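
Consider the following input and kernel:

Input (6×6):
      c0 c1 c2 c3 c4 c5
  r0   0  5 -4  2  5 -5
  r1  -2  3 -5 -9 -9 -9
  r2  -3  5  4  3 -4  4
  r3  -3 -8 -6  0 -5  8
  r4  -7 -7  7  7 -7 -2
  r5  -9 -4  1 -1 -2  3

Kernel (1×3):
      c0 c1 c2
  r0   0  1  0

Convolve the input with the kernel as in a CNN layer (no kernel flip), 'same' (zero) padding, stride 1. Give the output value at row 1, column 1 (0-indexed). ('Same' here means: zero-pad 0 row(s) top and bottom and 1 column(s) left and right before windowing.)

3

The receptive field on the zero-padded input at this output position is [-2 3 -5]. Elementwise product with the kernel and sum: 3·1.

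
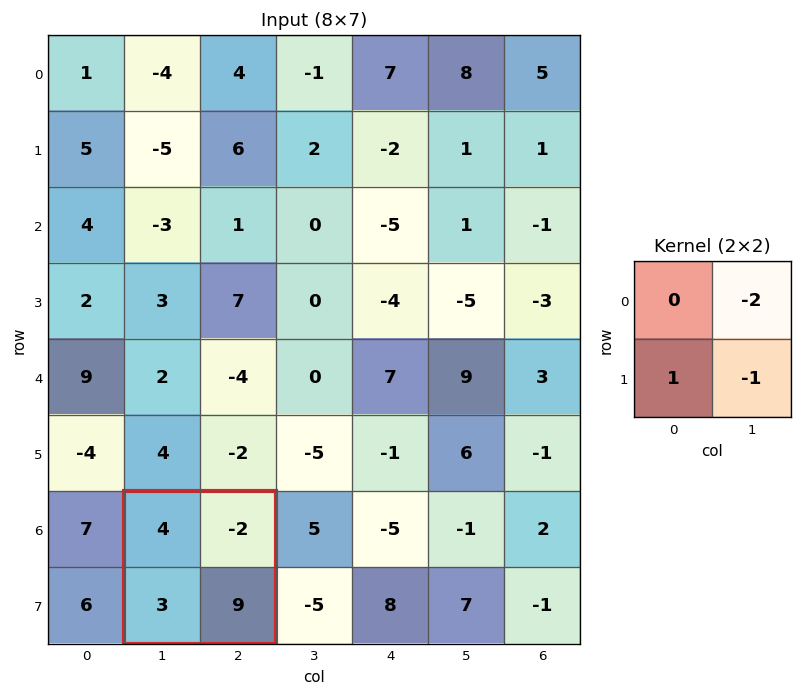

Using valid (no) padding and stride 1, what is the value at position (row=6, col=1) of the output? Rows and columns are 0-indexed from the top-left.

The receptive field on the input at this output position is [4 -2 / 3 9]. Elementwise product with the kernel and sum: -2·-2 + 3·1 + 9·-1.

-2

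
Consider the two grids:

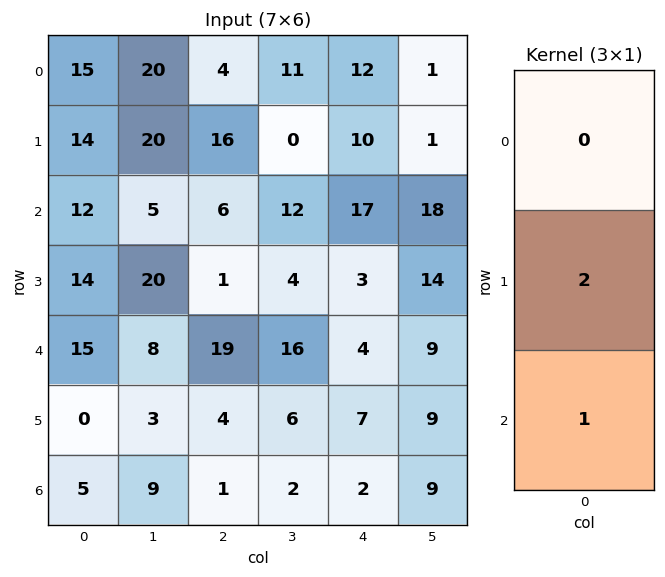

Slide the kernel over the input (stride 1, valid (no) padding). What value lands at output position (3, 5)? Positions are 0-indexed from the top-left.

The receptive field on the input at this output position is [14 / 9 / 9]. Elementwise product with the kernel and sum: 9·2 + 9·1.

27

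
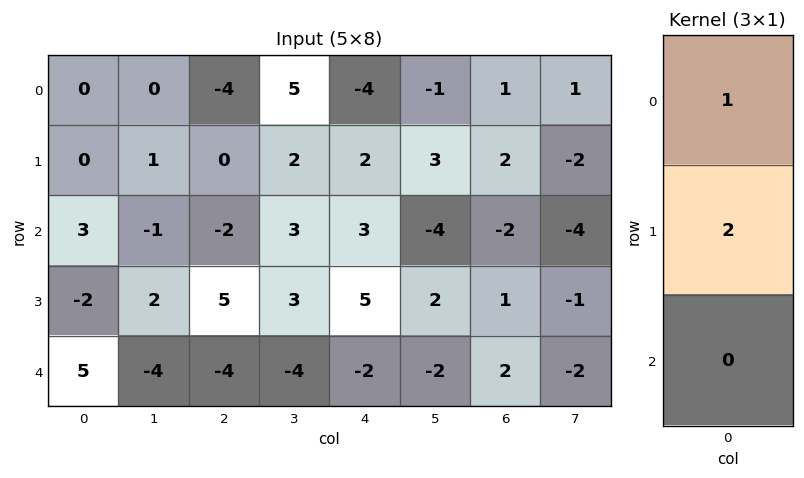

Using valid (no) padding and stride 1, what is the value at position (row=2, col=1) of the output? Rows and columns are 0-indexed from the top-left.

The receptive field on the input at this output position is [-1 / 2 / -4]. Elementwise product with the kernel and sum: -1·1 + 2·2.

3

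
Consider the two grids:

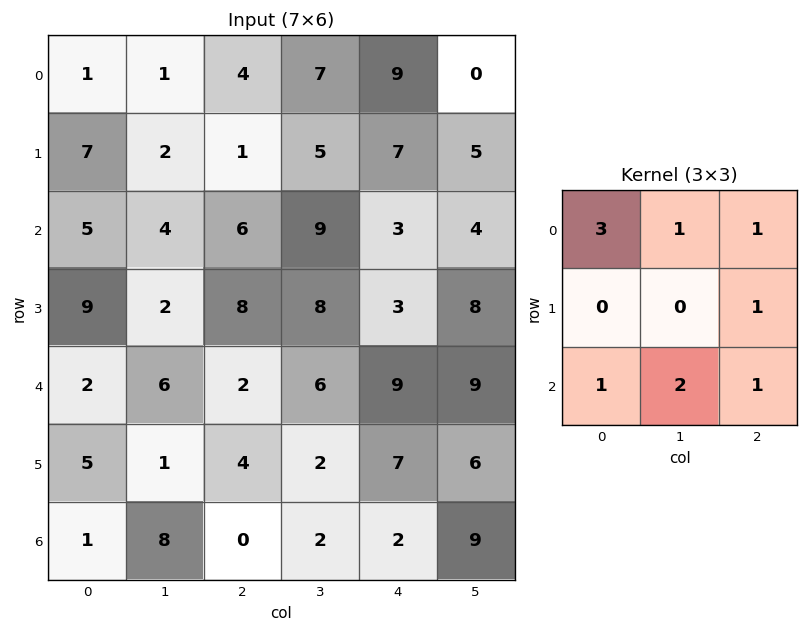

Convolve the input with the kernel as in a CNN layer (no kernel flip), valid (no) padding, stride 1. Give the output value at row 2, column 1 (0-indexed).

The receptive field on the input at this output position is [4 6 9 / 2 8 8 / 6 2 6]. Elementwise product with the kernel and sum: 4·3 + 6·1 + 9·1 + 8·1 + 6·1 + 2·2 + 6·1.

51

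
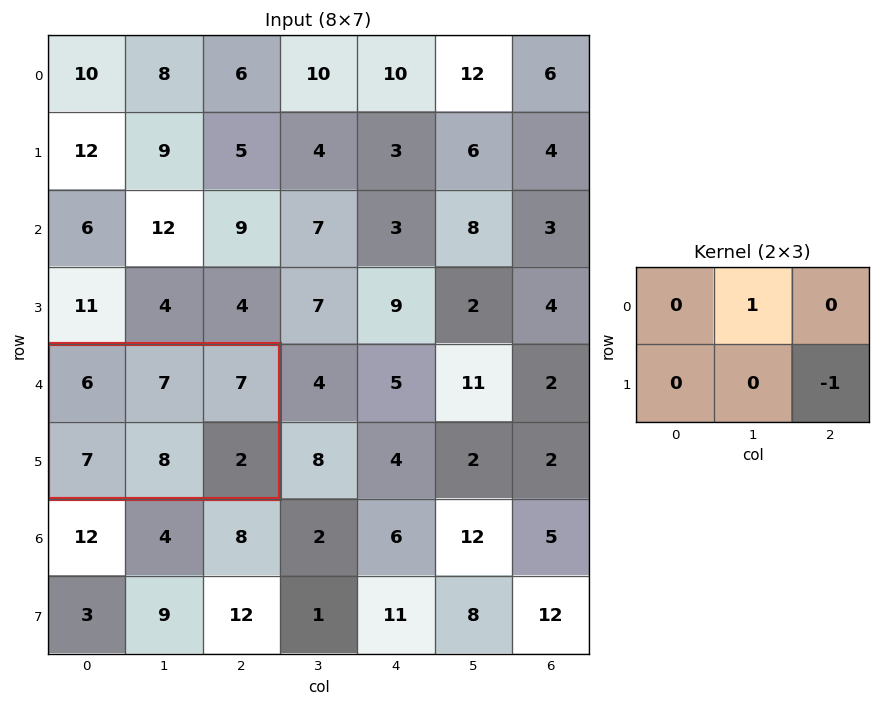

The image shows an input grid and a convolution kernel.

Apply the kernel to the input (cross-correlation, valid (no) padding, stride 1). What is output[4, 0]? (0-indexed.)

The receptive field on the input at this output position is [6 7 7 / 7 8 2]. Elementwise product with the kernel and sum: 7·1 + 2·-1.

5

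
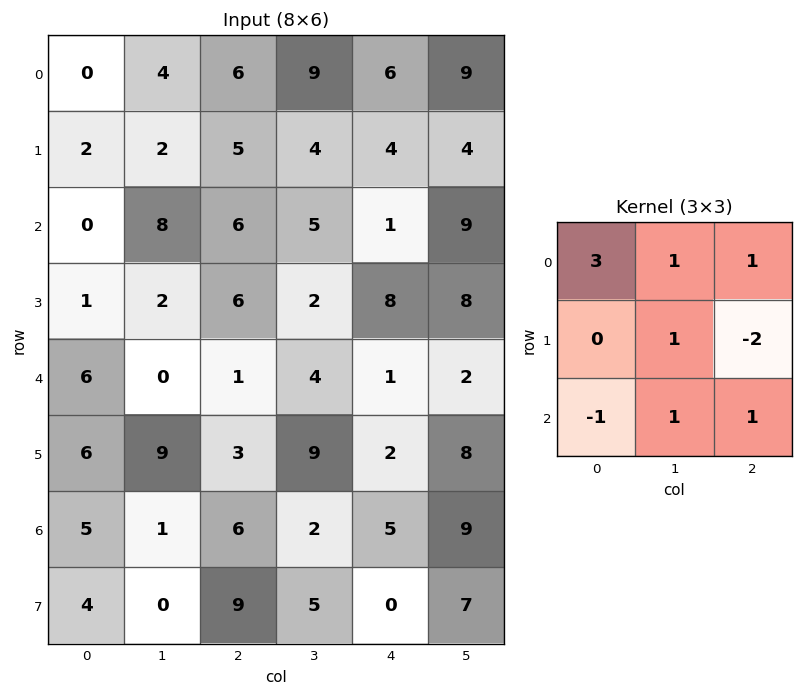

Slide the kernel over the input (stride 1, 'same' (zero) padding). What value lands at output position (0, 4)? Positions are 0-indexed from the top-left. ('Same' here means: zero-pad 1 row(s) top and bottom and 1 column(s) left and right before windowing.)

-8

The receptive field on the zero-padded input at this output position is [0 0 0 / 9 6 9 / 4 4 4]. Elementwise product with the kernel and sum: 0·3 + 0·1 + 0·1 + 6·1 + 9·-2 + 4·-1 + 4·1 + 4·1.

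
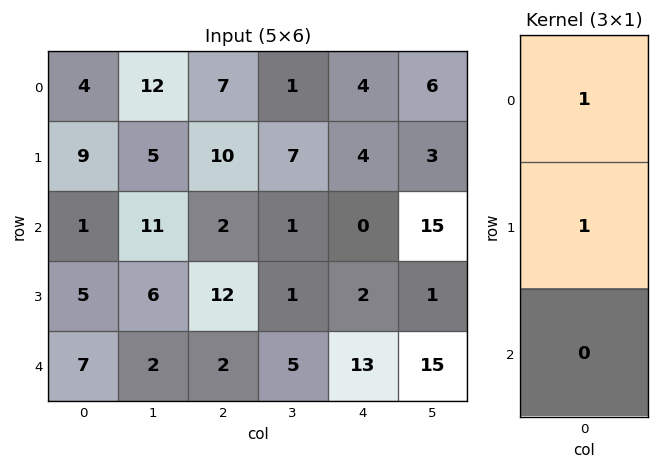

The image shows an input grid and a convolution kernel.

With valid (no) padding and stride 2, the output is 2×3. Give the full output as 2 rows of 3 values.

13 17 8
6 14 2

Output[0,0]: The receptive field on the input at this output position is [4 / 9 / 1]. Elementwise product with the kernel and sum: 4·1 + 9·1.
Output[0,1]: The receptive field on the input at this output position is [7 / 10 / 2]. Elementwise product with the kernel and sum: 7·1 + 10·1.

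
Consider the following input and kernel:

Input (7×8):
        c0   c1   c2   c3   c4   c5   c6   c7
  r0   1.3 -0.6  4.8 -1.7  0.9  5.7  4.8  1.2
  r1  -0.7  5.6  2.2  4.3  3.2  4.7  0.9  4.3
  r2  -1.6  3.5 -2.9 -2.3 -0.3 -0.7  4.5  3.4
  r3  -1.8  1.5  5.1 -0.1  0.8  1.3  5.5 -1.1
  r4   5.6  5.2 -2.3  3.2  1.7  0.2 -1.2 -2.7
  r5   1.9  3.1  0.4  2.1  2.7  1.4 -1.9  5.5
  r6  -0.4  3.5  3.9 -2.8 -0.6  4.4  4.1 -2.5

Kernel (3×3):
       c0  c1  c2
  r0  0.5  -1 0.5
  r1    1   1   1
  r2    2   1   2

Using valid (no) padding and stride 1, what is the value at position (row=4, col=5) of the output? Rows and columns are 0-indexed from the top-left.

12.85

The receptive field on the input at this output position is [0.2 -1.2 -2.7 / 1.4 -1.9 5.5 / 4.4 4.1 -2.5]. Elementwise product with the kernel and sum: 0.2·0.5 + -1.2·-1 + -2.7·0.5 + 1.4·1 + -1.9·1 + 5.5·1 + 4.4·2 + 4.1·1 + -2.5·2.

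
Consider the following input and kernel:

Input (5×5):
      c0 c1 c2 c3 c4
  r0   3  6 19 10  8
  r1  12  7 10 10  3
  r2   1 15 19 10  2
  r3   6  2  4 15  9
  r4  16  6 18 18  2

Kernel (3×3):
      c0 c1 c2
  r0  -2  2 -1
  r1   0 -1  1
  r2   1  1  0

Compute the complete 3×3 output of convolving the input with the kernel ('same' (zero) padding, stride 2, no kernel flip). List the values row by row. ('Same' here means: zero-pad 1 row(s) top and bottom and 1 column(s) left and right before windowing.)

Output[0,0]: The receptive field on the zero-padded input at this output position is [0 0 0 / 0 3 6 / 0 12 7]. Elementwise product with the kernel and sum: 0·-2 + 0·2 + 0·-1 + 3·-1 + 6·1 + 0·1 + 12·1.

15 8 5
37 -7 8
0 -11 -14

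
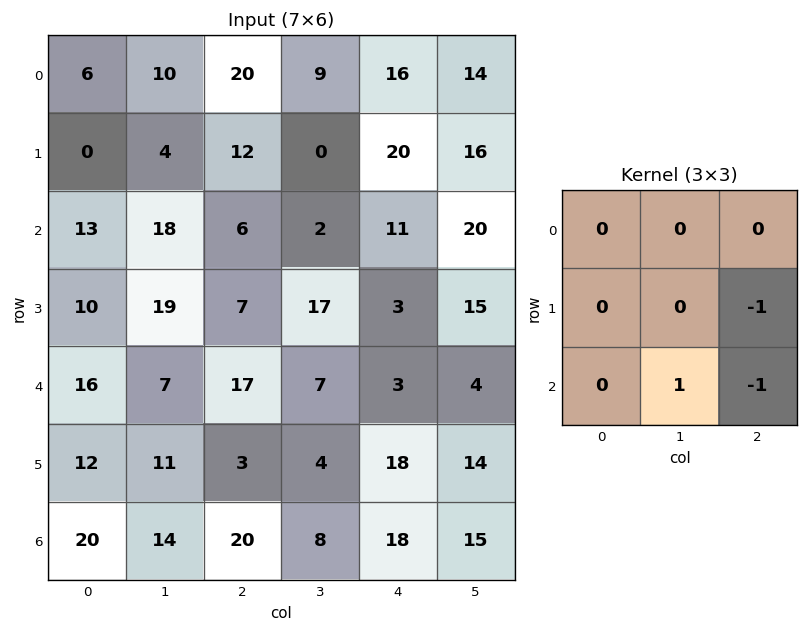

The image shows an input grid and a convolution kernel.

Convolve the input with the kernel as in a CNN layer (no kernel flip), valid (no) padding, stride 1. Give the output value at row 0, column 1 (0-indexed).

The receptive field on the input at this output position is [10 20 9 / 4 12 0 / 18 6 2]. Elementwise product with the kernel and sum: 0·-1 + 6·1 + 2·-1.

4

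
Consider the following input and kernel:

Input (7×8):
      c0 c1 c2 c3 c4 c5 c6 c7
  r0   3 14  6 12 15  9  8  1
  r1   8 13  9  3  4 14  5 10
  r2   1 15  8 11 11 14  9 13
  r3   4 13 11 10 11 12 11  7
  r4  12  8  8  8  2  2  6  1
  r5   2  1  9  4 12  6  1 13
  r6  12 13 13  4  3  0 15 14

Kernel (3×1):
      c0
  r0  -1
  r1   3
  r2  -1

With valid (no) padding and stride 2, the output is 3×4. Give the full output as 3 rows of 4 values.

Output[0,0]: The receptive field on the input at this output position is [3 / 8 / 1]. Elementwise product with the kernel and sum: 3·-1 + 8·3 + 1·-1.
Output[0,1]: The receptive field on the input at this output position is [6 / 9 / 8]. Elementwise product with the kernel and sum: 6·-1 + 9·3 + 8·-1.

20 13 -14 -2
-1 17 20 18
-18 6 31 -18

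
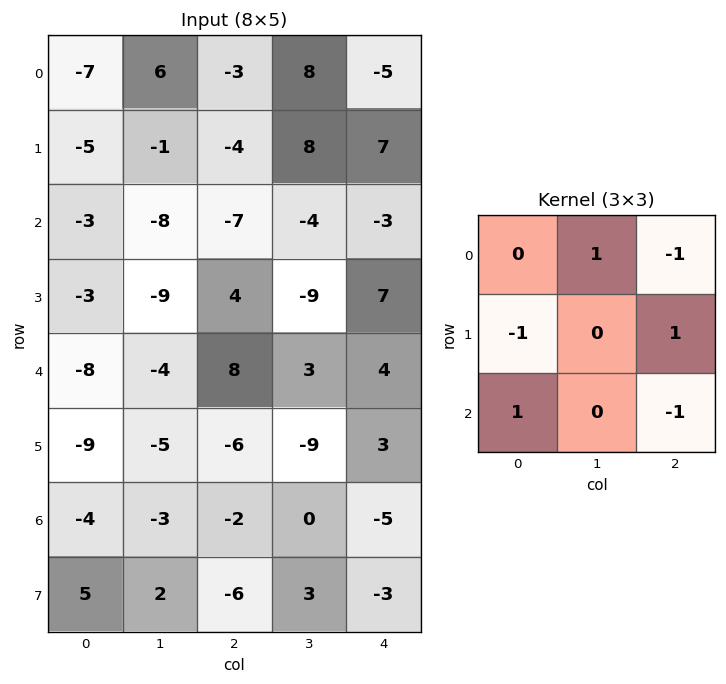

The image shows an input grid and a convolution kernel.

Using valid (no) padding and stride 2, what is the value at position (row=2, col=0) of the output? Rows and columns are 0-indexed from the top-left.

-11

The receptive field on the input at this output position is [-8 -4 8 / -9 -5 -6 / -4 -3 -2]. Elementwise product with the kernel and sum: -4·1 + 8·-1 + -9·-1 + -6·1 + -4·1 + -2·-1.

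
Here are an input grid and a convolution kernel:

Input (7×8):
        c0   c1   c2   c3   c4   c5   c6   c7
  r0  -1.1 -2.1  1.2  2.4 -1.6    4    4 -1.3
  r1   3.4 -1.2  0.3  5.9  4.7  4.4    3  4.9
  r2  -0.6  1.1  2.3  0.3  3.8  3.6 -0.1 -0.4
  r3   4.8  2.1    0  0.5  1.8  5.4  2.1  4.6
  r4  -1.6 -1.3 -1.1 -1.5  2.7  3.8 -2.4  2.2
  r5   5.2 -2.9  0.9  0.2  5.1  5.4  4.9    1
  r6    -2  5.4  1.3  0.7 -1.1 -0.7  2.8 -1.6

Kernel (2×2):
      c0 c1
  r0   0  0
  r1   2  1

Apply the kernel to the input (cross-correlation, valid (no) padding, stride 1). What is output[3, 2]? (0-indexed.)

The receptive field on the input at this output position is [0 0.5 / -1.1 -1.5]. Elementwise product with the kernel and sum: -1.1·2 + -1.5·1.

-3.7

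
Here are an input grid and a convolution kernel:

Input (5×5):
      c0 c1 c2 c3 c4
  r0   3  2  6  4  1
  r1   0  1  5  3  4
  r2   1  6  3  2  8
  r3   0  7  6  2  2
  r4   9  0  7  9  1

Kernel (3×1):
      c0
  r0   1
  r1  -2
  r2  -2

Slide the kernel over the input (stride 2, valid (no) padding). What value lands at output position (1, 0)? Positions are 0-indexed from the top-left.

The receptive field on the input at this output position is [1 / 0 / 9]. Elementwise product with the kernel and sum: 1·1 + 0·-2 + 9·-2.

-17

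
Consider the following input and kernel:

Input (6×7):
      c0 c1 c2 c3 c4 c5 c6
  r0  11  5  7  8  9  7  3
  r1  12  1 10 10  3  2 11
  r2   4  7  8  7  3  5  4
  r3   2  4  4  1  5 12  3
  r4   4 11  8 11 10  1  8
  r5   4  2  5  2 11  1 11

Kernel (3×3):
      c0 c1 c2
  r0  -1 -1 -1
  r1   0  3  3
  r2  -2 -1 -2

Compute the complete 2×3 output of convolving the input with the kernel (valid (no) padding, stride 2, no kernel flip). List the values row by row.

-21 -14 1
-30 -47 -4

Output[0,0]: The receptive field on the input at this output position is [11 5 7 / 12 1 10 / 4 7 8]. Elementwise product with the kernel and sum: 11·-1 + 5·-1 + 7·-1 + 1·3 + 10·3 + 4·-2 + 7·-1 + 8·-2.
Output[0,1]: The receptive field on the input at this output position is [7 8 9 / 10 10 3 / 8 7 3]. Elementwise product with the kernel and sum: 7·-1 + 8·-1 + 9·-1 + 10·3 + 3·3 + 8·-2 + 7·-1 + 3·-2.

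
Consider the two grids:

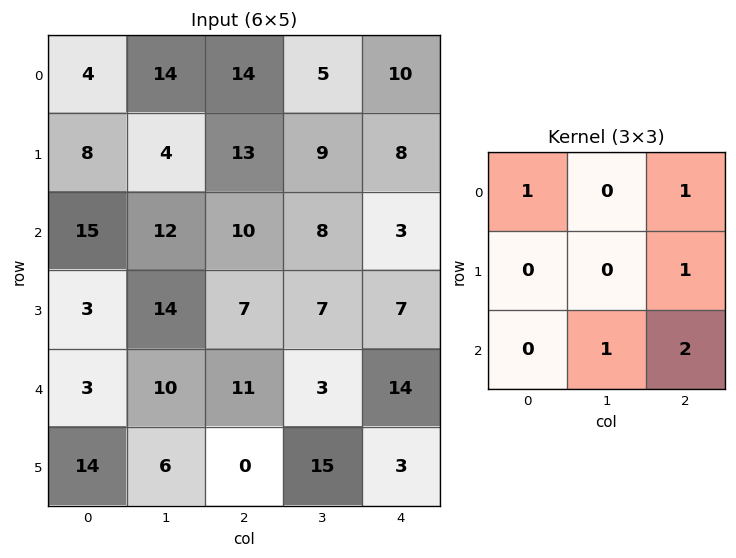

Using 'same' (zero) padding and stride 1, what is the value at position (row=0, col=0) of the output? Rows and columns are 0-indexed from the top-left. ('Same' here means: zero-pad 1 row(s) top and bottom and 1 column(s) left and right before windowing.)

30

The receptive field on the zero-padded input at this output position is [0 0 0 / 0 4 14 / 0 8 4]. Elementwise product with the kernel and sum: 0·1 + 0·1 + 14·1 + 8·1 + 4·2.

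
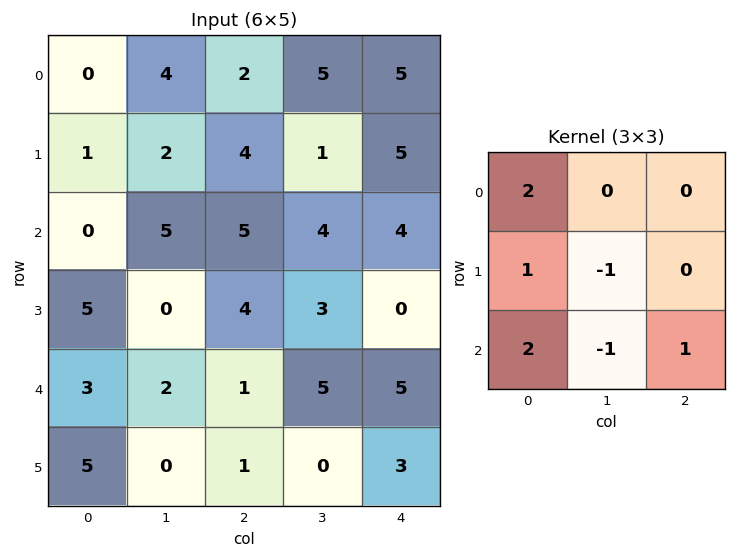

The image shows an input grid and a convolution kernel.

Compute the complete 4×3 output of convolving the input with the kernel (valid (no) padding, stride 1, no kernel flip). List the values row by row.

Output[0,0]: The receptive field on the input at this output position is [0 4 2 / 1 2 4 / 0 5 5]. Elementwise product with the kernel and sum: 0·2 + 1·1 + 2·-1 + 0·2 + 5·-1 + 5·1.

-1 15 17
11 3 14
10 14 13
22 0 9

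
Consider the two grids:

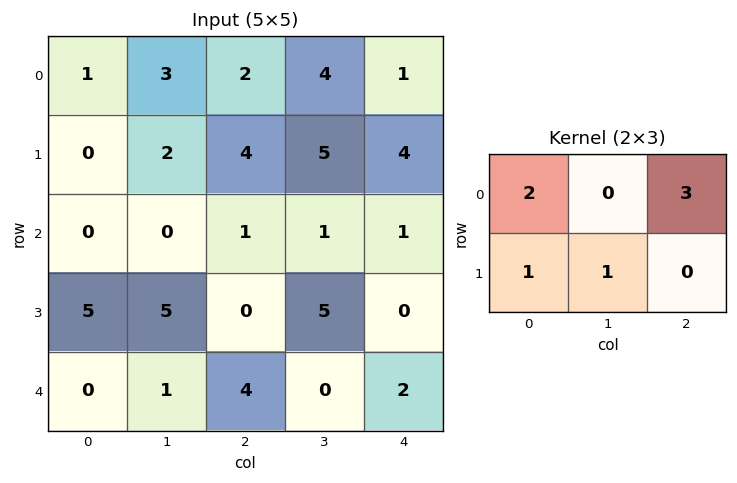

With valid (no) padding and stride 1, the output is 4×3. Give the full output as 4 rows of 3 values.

Output[0,0]: The receptive field on the input at this output position is [1 3 2 / 0 2 4]. Elementwise product with the kernel and sum: 1·2 + 2·3 + 0·1 + 2·1.
Output[0,1]: The receptive field on the input at this output position is [3 2 4 / 2 4 5]. Elementwise product with the kernel and sum: 3·2 + 4·3 + 2·1 + 4·1.

10 24 16
12 20 22
13 8 10
11 30 4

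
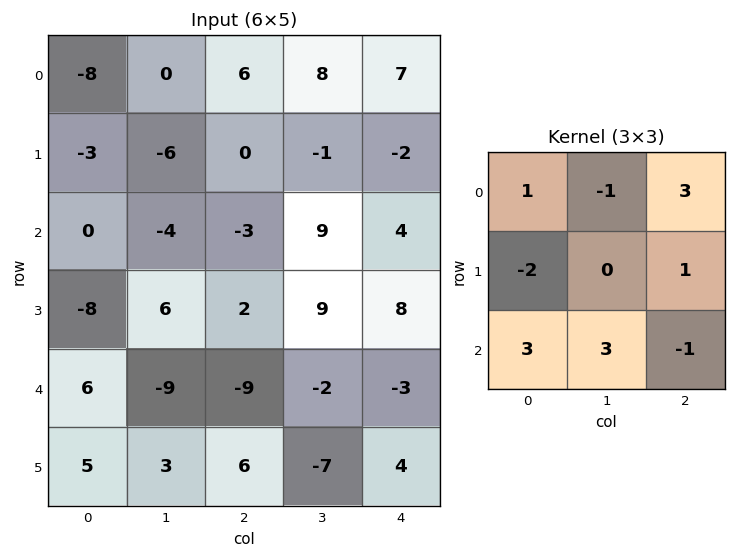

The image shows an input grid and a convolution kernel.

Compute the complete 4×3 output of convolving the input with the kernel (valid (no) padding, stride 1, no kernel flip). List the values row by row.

7 -1 31
-8 23 30
13 -29 -26
-11 81 25

Output[0,0]: The receptive field on the input at this output position is [-8 0 6 / -3 -6 0 / 0 -4 -3]. Elementwise product with the kernel and sum: -8·1 + 0·-1 + 6·3 + -3·-2 + 0·1 + 0·3 + -4·3 + -3·-1.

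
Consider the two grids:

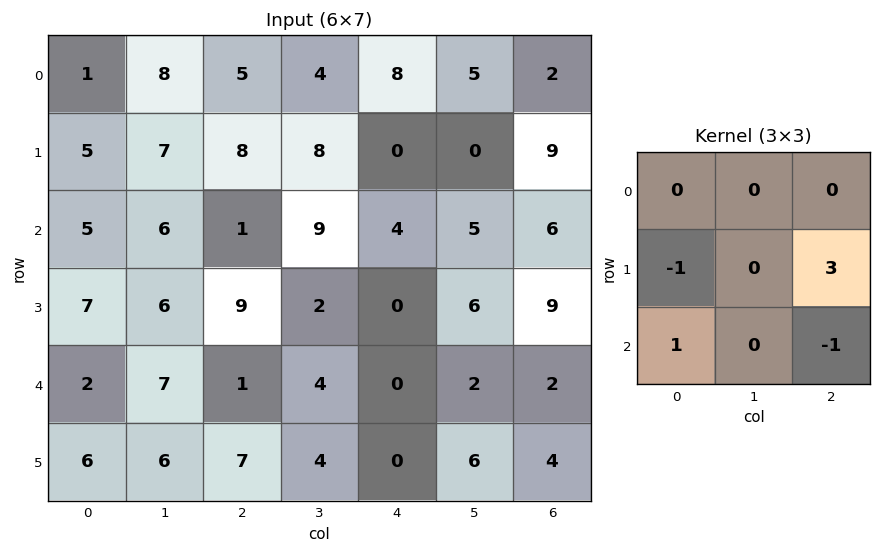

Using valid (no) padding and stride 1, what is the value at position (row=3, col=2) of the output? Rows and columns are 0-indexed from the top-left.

6

The receptive field on the input at this output position is [9 2 0 / 1 4 0 / 7 4 0]. Elementwise product with the kernel and sum: 1·-1 + 0·3 + 7·1 + 0·-1.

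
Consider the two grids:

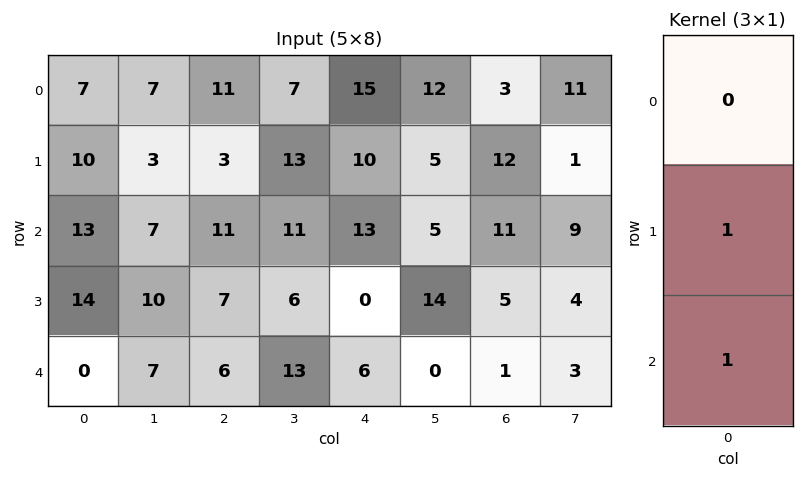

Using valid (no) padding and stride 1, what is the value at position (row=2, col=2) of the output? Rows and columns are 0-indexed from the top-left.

13

The receptive field on the input at this output position is [11 / 7 / 6]. Elementwise product with the kernel and sum: 7·1 + 6·1.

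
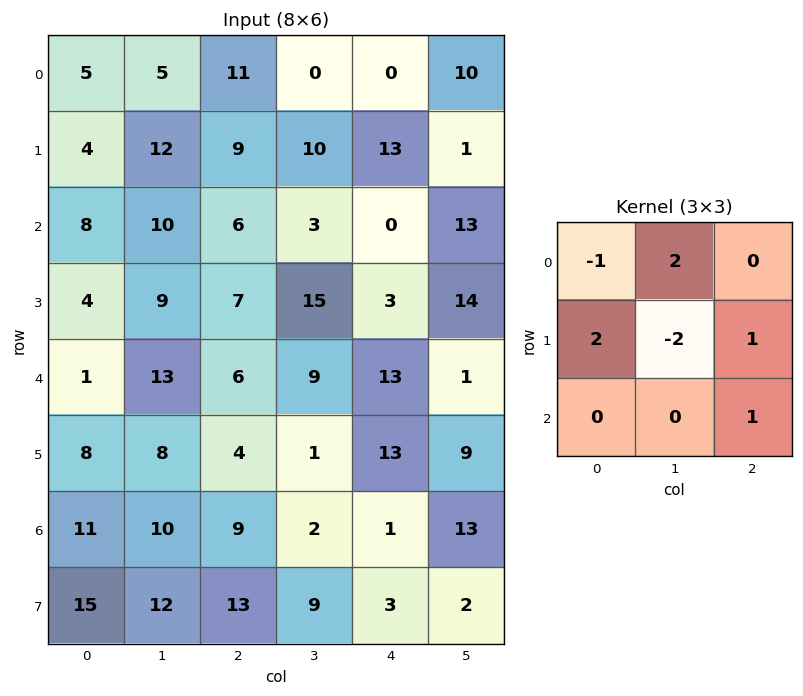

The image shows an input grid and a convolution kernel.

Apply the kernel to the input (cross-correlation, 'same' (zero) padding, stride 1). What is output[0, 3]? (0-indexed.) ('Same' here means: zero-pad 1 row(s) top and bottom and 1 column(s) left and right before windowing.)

The receptive field on the zero-padded input at this output position is [0 0 0 / 11 0 0 / 9 10 13]. Elementwise product with the kernel and sum: 0·-1 + 0·2 + 11·2 + 0·-2 + 0·1 + 13·1.

35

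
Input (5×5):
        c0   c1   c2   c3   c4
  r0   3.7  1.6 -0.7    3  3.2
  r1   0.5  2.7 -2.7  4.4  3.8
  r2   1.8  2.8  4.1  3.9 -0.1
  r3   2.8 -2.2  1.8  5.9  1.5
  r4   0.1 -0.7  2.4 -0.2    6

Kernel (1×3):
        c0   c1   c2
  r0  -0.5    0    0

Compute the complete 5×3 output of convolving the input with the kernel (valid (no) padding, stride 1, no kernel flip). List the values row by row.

Output[0,0]: The receptive field on the input at this output position is [3.7 1.6 -0.7]. Elementwise product with the kernel and sum: 3.7·-0.5.
Output[0,1]: The receptive field on the input at this output position is [1.6 -0.7 3]. Elementwise product with the kernel and sum: 1.6·-0.5.

-1.85 -0.8 0.35
-0.25 -1.35 1.35
-0.9 -1.4 -2.05
-1.4 1.1 -0.9
-0.05 0.35 -1.2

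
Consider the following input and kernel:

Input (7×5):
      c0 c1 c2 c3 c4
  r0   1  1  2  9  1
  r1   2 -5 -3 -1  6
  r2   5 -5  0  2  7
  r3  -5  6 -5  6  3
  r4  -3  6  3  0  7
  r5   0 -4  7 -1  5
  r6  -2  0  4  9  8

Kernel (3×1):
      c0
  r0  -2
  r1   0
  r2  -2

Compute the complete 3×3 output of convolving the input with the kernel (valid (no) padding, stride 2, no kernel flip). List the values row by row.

-12 -4 -16
-4 -6 -28
10 -14 -30

Output[0,0]: The receptive field on the input at this output position is [1 / 2 / 5]. Elementwise product with the kernel and sum: 1·-2 + 5·-2.
Output[0,1]: The receptive field on the input at this output position is [2 / -3 / 0]. Elementwise product with the kernel and sum: 2·-2 + 0·-2.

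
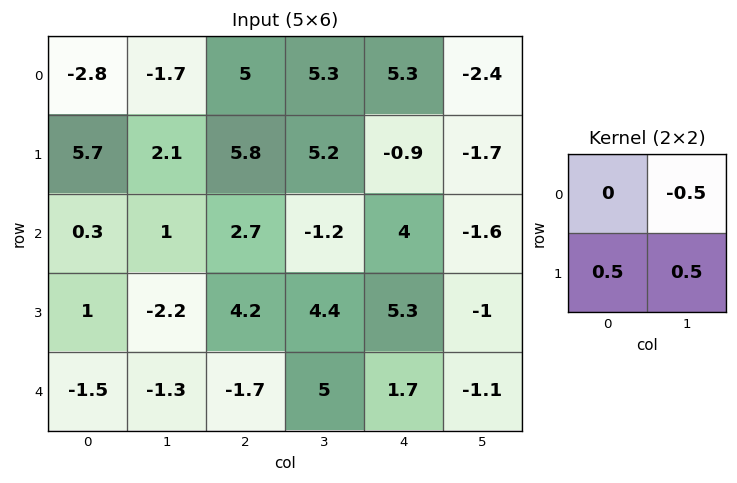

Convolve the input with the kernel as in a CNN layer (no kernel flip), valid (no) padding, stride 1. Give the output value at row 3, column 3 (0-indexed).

0.7

The receptive field on the input at this output position is [4.4 5.3 / 5 1.7]. Elementwise product with the kernel and sum: 5.3·-0.5 + 5·0.5 + 1.7·0.5.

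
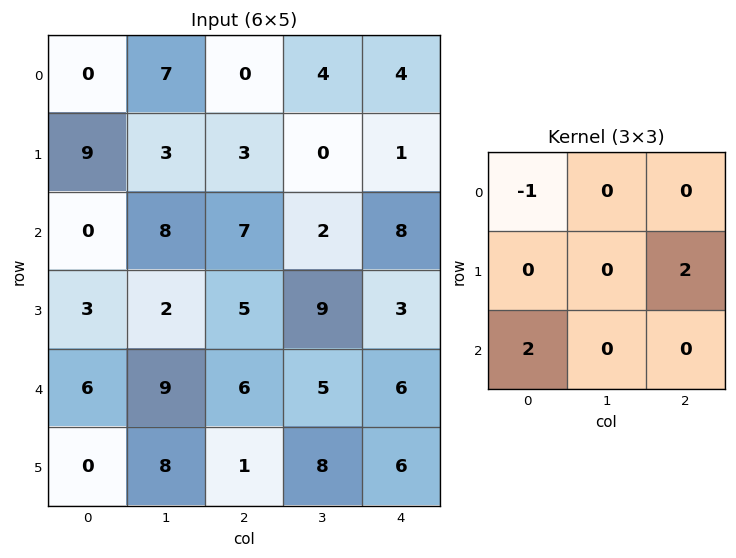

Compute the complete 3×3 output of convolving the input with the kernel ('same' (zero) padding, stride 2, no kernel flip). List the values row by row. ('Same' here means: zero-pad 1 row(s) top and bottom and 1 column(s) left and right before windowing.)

Output[0,0]: The receptive field on the zero-padded input at this output position is [0 0 0 / 0 0 7 / 0 9 3]. Elementwise product with the kernel and sum: 0·-1 + 7·2 + 0·2.

14 14 0
16 5 18
18 24 7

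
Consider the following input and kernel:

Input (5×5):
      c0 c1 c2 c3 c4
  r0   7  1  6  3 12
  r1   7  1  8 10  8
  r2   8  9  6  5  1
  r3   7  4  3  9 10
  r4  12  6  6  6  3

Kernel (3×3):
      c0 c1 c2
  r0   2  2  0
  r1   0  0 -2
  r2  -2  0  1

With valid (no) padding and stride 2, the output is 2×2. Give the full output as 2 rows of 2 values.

Output[0,0]: The receptive field on the input at this output position is [7 1 6 / 7 1 8 / 8 9 6]. Elementwise product with the kernel and sum: 7·2 + 1·2 + 8·-2 + 8·-2 + 6·1.
Output[0,1]: The receptive field on the input at this output position is [6 3 12 / 8 10 8 / 6 5 1]. Elementwise product with the kernel and sum: 6·2 + 3·2 + 8·-2 + 6·-2 + 1·1.

-10 -9
10 -7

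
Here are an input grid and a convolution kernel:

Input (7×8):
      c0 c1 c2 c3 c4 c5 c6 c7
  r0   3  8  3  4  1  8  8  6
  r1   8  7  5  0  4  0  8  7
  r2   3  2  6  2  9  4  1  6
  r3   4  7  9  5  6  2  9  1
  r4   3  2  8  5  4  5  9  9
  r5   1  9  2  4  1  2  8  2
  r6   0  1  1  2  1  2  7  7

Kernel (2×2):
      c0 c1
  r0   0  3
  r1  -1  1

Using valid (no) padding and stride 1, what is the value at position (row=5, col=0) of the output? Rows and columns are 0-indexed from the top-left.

28

The receptive field on the input at this output position is [1 9 / 0 1]. Elementwise product with the kernel and sum: 9·3 + 0·-1 + 1·1.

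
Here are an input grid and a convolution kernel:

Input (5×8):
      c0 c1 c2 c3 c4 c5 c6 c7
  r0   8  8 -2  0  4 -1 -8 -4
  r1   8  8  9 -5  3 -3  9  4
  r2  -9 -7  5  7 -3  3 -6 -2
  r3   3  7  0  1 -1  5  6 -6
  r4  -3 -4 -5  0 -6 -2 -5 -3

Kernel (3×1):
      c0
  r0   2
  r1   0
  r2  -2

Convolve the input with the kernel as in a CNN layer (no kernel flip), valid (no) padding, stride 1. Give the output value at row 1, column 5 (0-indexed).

-16

The receptive field on the input at this output position is [-3 / 3 / 5]. Elementwise product with the kernel and sum: -3·2 + 5·-2.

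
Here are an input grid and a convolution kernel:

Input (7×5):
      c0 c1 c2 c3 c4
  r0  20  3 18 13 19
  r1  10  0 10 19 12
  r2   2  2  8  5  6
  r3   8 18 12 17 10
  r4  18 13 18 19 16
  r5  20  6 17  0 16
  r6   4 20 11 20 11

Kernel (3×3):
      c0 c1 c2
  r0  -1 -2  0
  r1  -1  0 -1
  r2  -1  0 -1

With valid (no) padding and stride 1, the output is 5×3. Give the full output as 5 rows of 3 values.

-56 -65 -80
-40 -62 -84
-62 -85 -74
-117 -80 -113
-96 -95 -111

Output[0,0]: The receptive field on the input at this output position is [20 3 18 / 10 0 10 / 2 2 8]. Elementwise product with the kernel and sum: 20·-1 + 3·-2 + 10·-1 + 10·-1 + 2·-1 + 8·-1.
Output[0,1]: The receptive field on the input at this output position is [3 18 13 / 0 10 19 / 2 8 5]. Elementwise product with the kernel and sum: 3·-1 + 18·-2 + 0·-1 + 19·-1 + 2·-1 + 5·-1.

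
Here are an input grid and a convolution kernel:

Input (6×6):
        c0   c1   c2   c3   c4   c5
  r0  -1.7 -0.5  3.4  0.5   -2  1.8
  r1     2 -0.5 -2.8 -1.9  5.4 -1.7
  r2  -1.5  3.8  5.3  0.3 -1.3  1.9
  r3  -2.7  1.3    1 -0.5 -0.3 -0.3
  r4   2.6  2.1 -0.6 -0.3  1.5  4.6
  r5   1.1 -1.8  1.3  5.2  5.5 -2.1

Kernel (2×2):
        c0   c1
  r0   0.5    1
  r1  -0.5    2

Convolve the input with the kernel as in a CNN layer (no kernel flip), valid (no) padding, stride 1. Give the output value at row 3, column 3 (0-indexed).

2.6

The receptive field on the input at this output position is [-0.5 -0.3 / -0.3 1.5]. Elementwise product with the kernel and sum: -0.5·0.5 + -0.3·1 + -0.3·-0.5 + 1.5·2.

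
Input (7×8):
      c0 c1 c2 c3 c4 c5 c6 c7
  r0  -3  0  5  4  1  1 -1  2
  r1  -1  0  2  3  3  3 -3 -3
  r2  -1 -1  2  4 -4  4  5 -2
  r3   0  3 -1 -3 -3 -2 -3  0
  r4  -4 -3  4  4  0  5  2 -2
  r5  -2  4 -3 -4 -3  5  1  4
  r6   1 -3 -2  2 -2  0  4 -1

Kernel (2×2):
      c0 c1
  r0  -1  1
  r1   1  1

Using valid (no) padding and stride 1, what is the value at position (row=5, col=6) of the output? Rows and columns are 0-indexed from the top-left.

6

The receptive field on the input at this output position is [1 4 / 4 -1]. Elementwise product with the kernel and sum: 1·-1 + 4·1 + 4·1 + -1·1.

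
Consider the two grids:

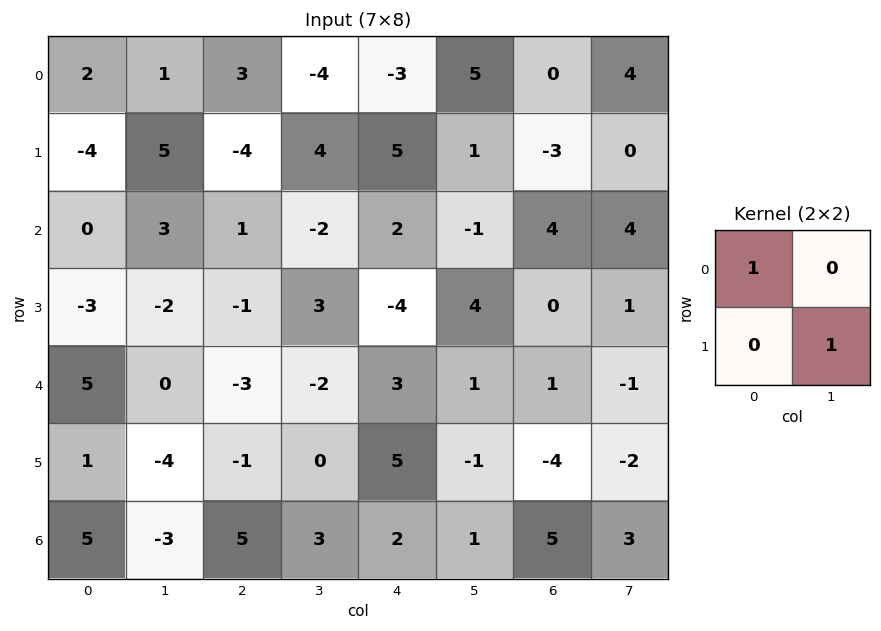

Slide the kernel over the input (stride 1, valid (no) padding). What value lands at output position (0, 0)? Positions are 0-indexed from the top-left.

7

The receptive field on the input at this output position is [2 1 / -4 5]. Elementwise product with the kernel and sum: 2·1 + 5·1.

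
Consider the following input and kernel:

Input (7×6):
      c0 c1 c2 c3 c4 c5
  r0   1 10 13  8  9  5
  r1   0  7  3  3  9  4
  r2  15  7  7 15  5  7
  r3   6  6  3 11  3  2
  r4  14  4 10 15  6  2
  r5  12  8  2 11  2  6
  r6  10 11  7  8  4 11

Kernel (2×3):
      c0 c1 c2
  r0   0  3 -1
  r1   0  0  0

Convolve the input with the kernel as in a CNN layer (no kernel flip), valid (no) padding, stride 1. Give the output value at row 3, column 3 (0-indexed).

The receptive field on the input at this output position is [11 3 2 / 15 6 2]. Elementwise product with the kernel and sum: 3·3 + 2·-1.

7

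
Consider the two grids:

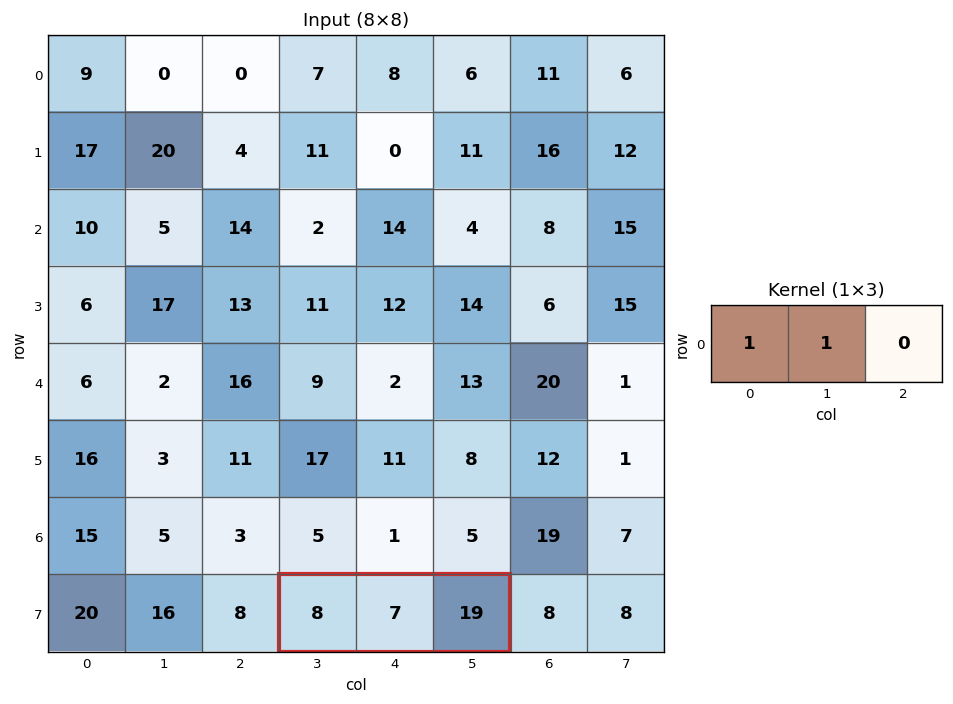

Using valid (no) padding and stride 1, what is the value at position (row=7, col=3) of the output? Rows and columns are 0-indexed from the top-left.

15

The receptive field on the input at this output position is [8 7 19]. Elementwise product with the kernel and sum: 8·1 + 7·1.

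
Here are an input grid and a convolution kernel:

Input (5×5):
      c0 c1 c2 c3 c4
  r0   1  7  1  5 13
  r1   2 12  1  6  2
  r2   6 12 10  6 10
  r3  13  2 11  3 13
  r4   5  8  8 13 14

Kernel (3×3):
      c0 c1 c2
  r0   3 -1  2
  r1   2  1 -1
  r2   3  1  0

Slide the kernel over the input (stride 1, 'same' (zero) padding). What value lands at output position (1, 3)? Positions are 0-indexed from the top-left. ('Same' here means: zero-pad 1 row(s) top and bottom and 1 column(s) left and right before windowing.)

The receptive field on the zero-padded input at this output position is [1 5 13 / 1 6 2 / 10 6 10]. Elementwise product with the kernel and sum: 1·3 + 5·-1 + 13·2 + 1·2 + 6·1 + 2·-1 + 10·3 + 6·1.

66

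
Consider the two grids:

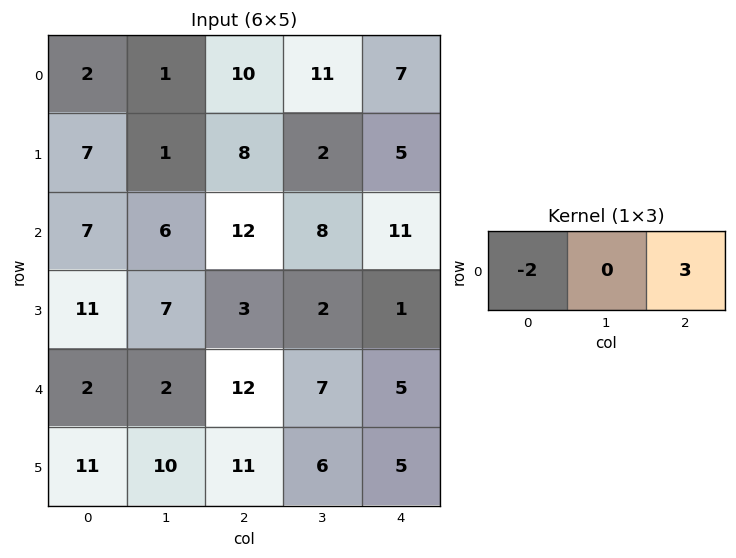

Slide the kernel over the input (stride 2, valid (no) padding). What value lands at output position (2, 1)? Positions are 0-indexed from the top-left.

The receptive field on the input at this output position is [12 7 5]. Elementwise product with the kernel and sum: 12·-2 + 5·3.

-9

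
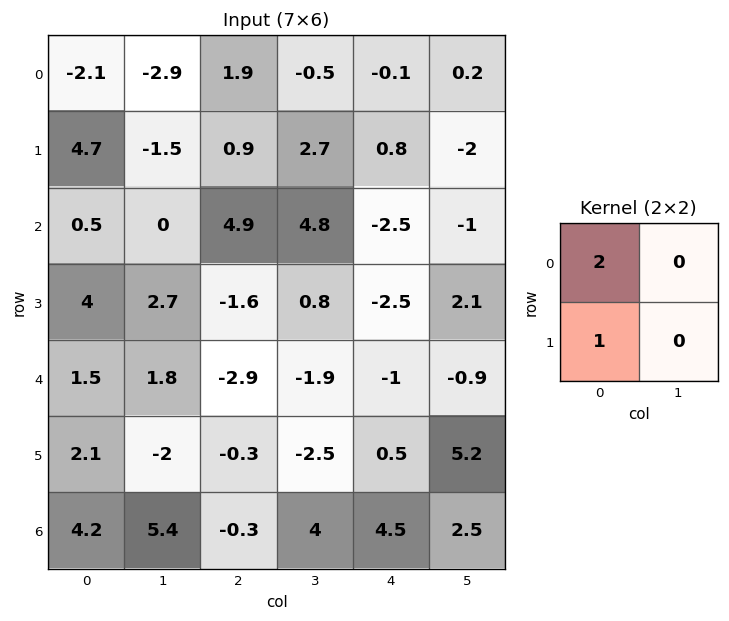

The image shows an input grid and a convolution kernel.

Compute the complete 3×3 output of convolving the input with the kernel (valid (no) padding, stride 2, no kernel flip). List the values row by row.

Output[0,0]: The receptive field on the input at this output position is [-2.1 -2.9 / 4.7 -1.5]. Elementwise product with the kernel and sum: -2.1·2 + 4.7·1.
Output[0,1]: The receptive field on the input at this output position is [1.9 -0.5 / 0.9 2.7]. Elementwise product with the kernel and sum: 1.9·2 + 0.9·1.

0.5 4.7 0.6
5 8.2 -7.5
5.1 -6.1 -1.5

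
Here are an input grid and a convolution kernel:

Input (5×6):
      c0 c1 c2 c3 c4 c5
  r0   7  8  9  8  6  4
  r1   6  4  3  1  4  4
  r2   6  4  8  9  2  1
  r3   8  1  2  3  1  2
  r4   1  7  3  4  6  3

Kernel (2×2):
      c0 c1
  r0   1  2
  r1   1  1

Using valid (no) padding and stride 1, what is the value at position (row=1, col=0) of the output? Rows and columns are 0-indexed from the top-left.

24

The receptive field on the input at this output position is [6 4 / 6 4]. Elementwise product with the kernel and sum: 6·1 + 4·2 + 6·1 + 4·1.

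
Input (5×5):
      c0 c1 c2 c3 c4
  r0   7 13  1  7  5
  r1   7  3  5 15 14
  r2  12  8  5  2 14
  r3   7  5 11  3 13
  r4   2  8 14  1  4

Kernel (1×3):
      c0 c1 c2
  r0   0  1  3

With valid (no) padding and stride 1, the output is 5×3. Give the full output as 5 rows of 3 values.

Output[0,0]: The receptive field on the input at this output position is [7 13 1]. Elementwise product with the kernel and sum: 13·1 + 1·3.
Output[0,1]: The receptive field on the input at this output position is [13 1 7]. Elementwise product with the kernel and sum: 1·1 + 7·3.

16 22 22
18 50 57
23 11 44
38 20 42
50 17 13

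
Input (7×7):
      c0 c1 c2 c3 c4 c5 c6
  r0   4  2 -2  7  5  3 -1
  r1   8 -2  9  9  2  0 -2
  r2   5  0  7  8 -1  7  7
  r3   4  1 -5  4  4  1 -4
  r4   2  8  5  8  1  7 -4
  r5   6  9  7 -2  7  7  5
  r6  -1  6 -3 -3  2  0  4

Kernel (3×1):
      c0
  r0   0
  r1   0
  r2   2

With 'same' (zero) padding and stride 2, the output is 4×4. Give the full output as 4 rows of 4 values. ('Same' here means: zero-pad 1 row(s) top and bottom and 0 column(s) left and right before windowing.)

Output[0,0]: The receptive field on the zero-padded input at this output position is [0 / 4 / 8]. Elementwise product with the kernel and sum: 8·2.

16 18 4 -4
8 -10 8 -8
12 14 14 10
0 0 0 0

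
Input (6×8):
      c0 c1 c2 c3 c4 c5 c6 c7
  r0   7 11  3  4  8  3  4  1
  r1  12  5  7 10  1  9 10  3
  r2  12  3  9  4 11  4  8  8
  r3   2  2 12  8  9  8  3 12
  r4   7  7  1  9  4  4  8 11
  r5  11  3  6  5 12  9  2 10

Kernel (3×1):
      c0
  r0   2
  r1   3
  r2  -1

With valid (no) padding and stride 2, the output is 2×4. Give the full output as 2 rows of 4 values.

38 18 8 30
23 53 45 17

Output[0,0]: The receptive field on the input at this output position is [7 / 12 / 12]. Elementwise product with the kernel and sum: 7·2 + 12·3 + 12·-1.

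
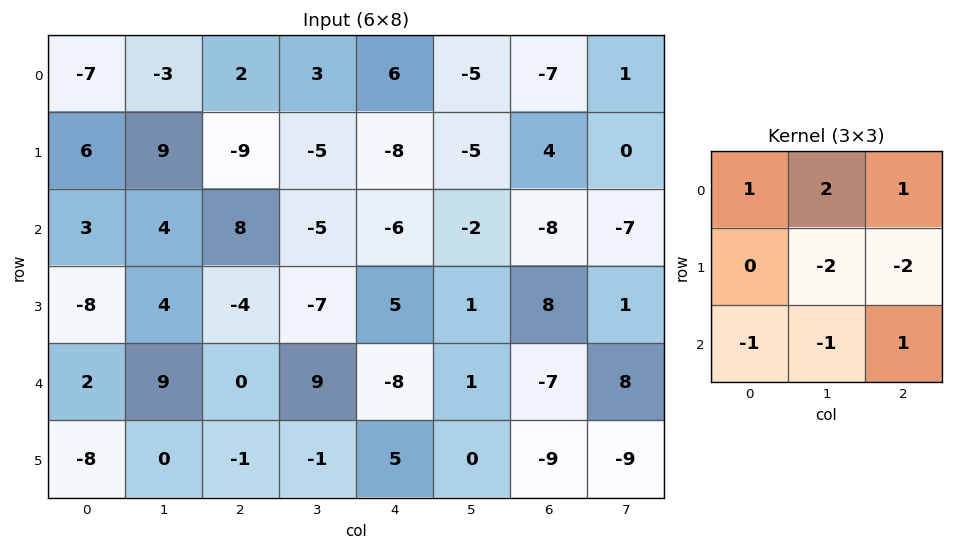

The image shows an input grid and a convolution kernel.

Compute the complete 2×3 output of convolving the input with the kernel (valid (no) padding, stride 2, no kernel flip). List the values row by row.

Output[0,0]: The receptive field on the input at this output position is [-7 -3 2 / 6 9 -9 / 3 4 8]. Elementwise product with the kernel and sum: -7·1 + -3·2 + 2·1 + 9·-2 + -9·-2 + 3·-1 + 4·-1 + 8·1.
Output[0,1]: The receptive field on the input at this output position is [2 3 6 / -9 -5 -8 / 8 -5 -6]. Elementwise product with the kernel and sum: 2·1 + 3·2 + 6·1 + -5·-2 + -8·-2 + 8·-1 + -5·-1 + -6·1.

-10 31 -9
8 -21 -36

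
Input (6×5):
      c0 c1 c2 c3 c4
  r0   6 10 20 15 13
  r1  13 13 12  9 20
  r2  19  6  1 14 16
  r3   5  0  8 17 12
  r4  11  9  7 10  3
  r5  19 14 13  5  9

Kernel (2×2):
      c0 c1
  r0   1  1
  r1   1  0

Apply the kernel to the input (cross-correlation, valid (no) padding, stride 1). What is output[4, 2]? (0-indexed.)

30

The receptive field on the input at this output position is [7 10 / 13 5]. Elementwise product with the kernel and sum: 7·1 + 10·1 + 13·1.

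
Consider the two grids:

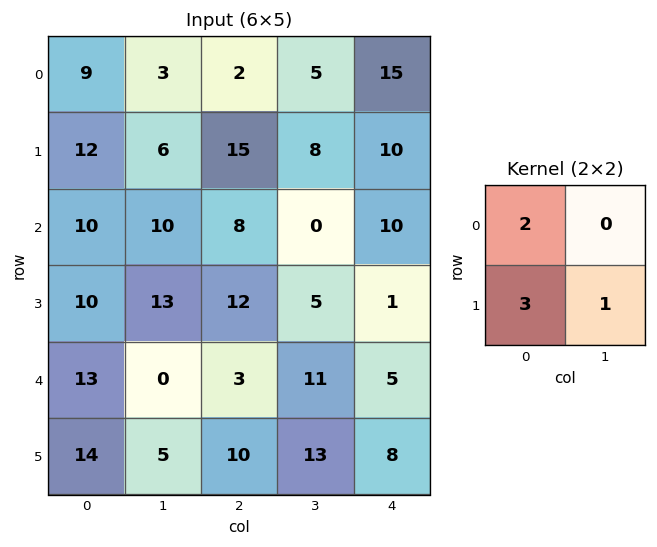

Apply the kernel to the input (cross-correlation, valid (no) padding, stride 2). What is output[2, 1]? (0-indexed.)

49

The receptive field on the input at this output position is [3 11 / 10 13]. Elementwise product with the kernel and sum: 3·2 + 10·3 + 13·1.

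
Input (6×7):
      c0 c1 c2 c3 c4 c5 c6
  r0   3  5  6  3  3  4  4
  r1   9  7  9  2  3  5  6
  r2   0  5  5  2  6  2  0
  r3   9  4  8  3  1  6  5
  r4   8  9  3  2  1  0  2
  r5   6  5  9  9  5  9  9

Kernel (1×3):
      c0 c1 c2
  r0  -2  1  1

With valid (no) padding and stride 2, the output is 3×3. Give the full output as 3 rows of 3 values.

5 -6 2
10 -2 -10
-4 -3 0

Output[0,0]: The receptive field on the input at this output position is [3 5 6]. Elementwise product with the kernel and sum: 3·-2 + 5·1 + 6·1.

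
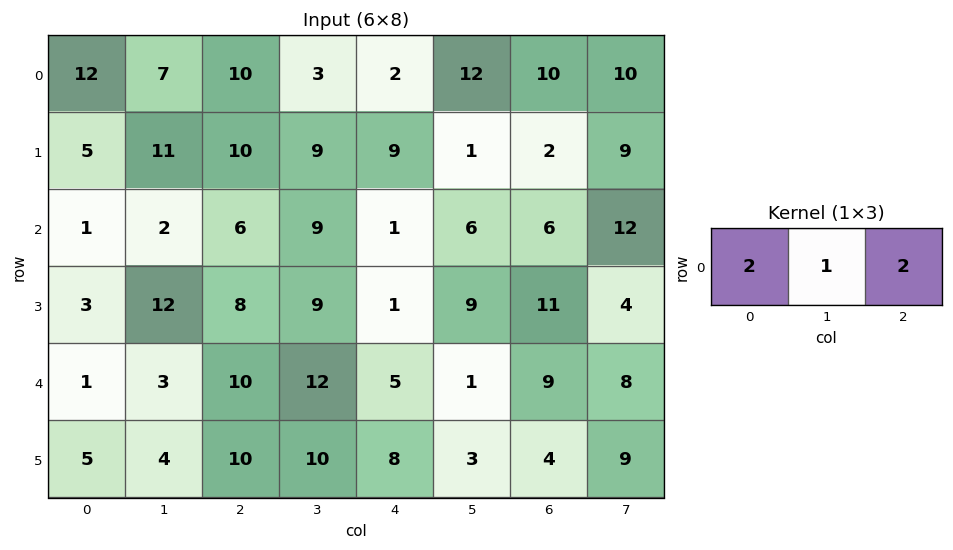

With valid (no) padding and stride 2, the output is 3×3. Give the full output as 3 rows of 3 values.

Output[0,0]: The receptive field on the input at this output position is [12 7 10]. Elementwise product with the kernel and sum: 12·2 + 7·1 + 10·2.
Output[0,1]: The receptive field on the input at this output position is [10 3 2]. Elementwise product with the kernel and sum: 10·2 + 3·1 + 2·2.

51 27 36
16 23 20
25 42 29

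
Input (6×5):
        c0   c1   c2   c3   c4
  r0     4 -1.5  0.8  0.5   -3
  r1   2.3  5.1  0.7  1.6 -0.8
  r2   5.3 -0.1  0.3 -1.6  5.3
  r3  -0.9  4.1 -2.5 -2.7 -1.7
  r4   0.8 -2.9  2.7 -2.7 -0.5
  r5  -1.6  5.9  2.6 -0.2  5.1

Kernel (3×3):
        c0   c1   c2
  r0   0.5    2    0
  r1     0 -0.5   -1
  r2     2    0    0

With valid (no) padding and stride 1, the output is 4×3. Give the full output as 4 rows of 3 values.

Output[0,0]: The receptive field on the input at this output position is [4 -1.5 0.8 / 2.3 5.1 0.7 / 5.3 -0.1 0.3]. Elementwise product with the kernel and sum: 4·0.5 + -1.5·2 + 5.1·-0.5 + 0.7·-1 + 5.3·2.

6.35 -1.3 2
9.3 13.6 -5.95
4.5 -1.3 5.4
3.3 10.2 0.4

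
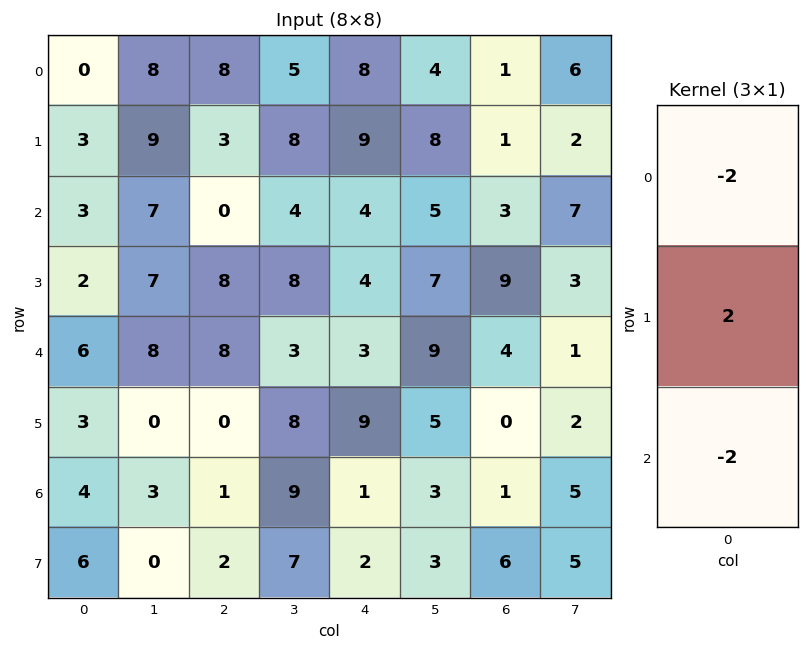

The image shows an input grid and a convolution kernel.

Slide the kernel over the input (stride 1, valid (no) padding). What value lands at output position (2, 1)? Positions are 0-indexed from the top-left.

-16

The receptive field on the input at this output position is [7 / 7 / 8]. Elementwise product with the kernel and sum: 7·-2 + 7·2 + 8·-2.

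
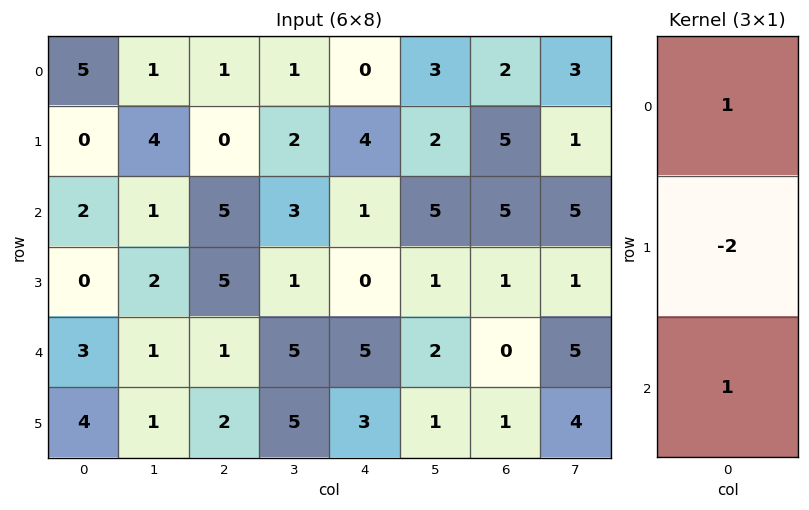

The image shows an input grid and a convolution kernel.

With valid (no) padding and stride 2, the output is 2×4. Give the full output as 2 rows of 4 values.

Output[0,0]: The receptive field on the input at this output position is [5 / 0 / 2]. Elementwise product with the kernel and sum: 5·1 + 0·-2 + 2·1.
Output[0,1]: The receptive field on the input at this output position is [1 / 0 / 5]. Elementwise product with the kernel and sum: 1·1 + 0·-2 + 5·1.

7 6 -7 -3
5 -4 6 3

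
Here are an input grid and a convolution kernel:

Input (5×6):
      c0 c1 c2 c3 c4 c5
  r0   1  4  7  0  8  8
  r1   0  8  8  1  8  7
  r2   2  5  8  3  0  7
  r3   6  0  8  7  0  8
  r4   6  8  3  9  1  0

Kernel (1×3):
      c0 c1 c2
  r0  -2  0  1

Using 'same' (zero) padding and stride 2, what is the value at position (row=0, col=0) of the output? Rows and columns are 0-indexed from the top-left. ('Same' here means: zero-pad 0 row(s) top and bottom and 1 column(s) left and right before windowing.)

The receptive field on the zero-padded input at this output position is [0 1 4]. Elementwise product with the kernel and sum: 0·-2 + 4·1.

4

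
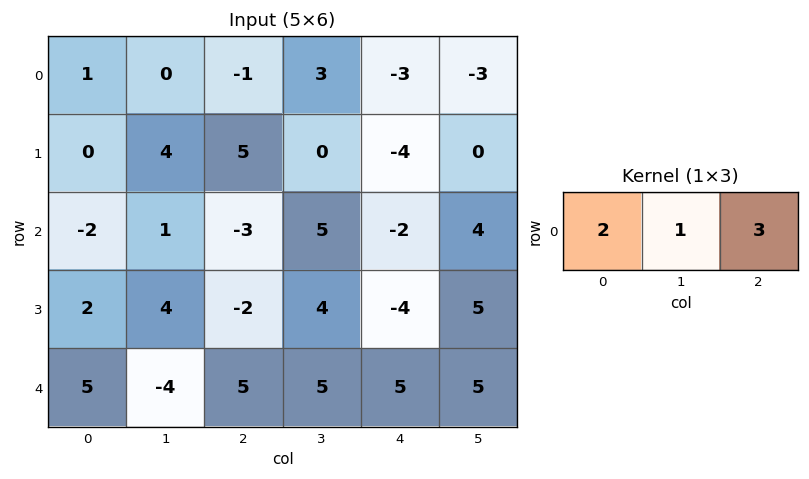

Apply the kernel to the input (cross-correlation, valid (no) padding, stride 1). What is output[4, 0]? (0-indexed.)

The receptive field on the input at this output position is [5 -4 5]. Elementwise product with the kernel and sum: 5·2 + -4·1 + 5·3.

21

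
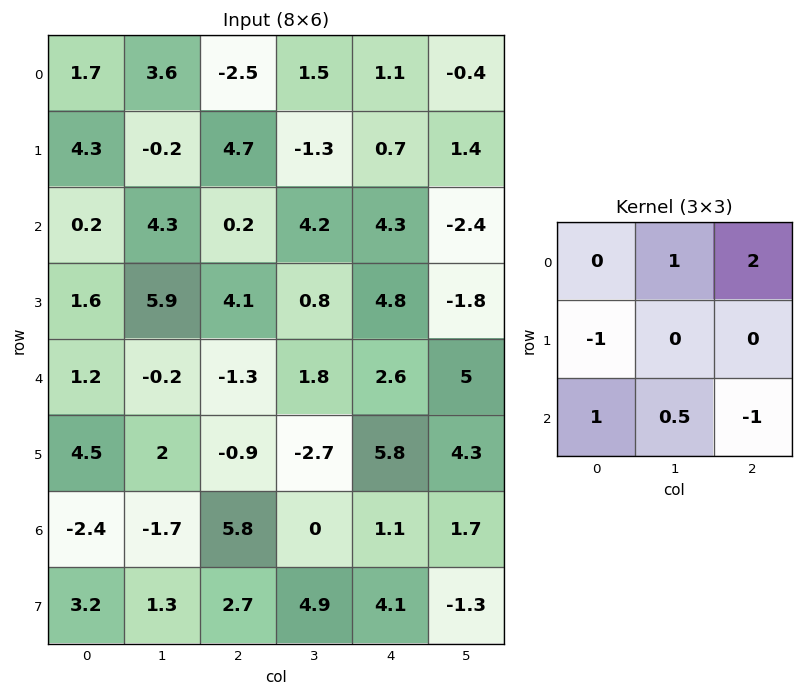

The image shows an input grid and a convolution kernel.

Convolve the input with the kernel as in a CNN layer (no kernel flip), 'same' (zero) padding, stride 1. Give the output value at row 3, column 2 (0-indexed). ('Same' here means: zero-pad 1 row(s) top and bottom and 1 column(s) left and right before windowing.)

The receptive field on the zero-padded input at this output position is [4.3 0.2 4.2 / 5.9 4.1 0.8 / -0.2 -1.3 1.8]. Elementwise product with the kernel and sum: 0.2·1 + 4.2·2 + 5.9·-1 + -0.2·1 + -1.3·0.5 + 1.8·-1.

0.05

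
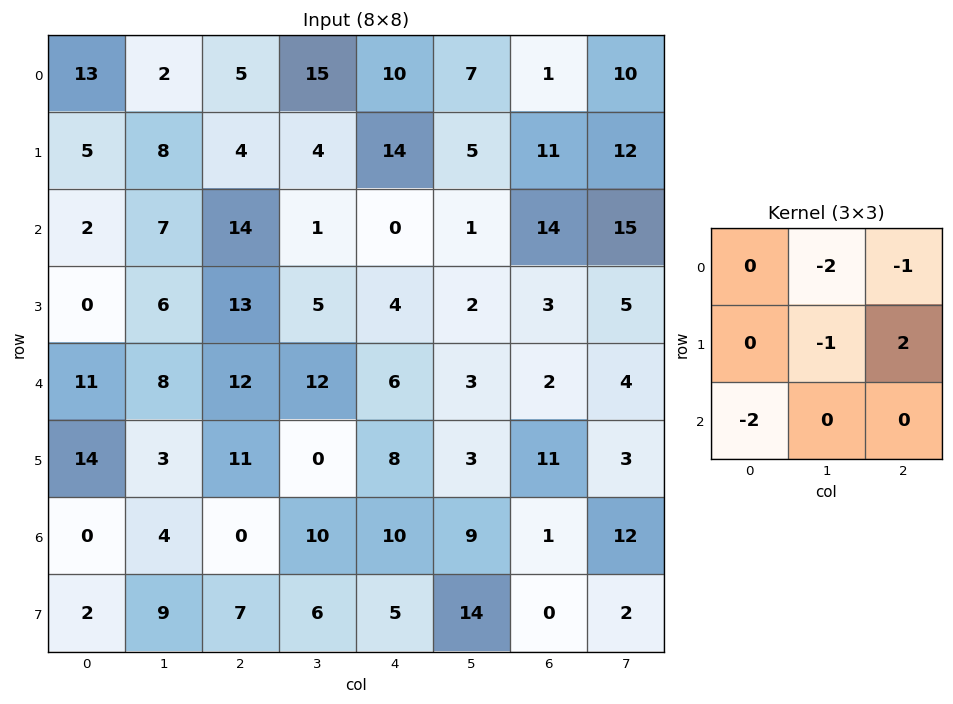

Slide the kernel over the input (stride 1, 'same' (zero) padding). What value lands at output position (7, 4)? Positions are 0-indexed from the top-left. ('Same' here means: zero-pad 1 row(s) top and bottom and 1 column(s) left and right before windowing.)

The receptive field on the zero-padded input at this output position is [10 10 9 / 6 5 14 / 0 0 0]. Elementwise product with the kernel and sum: 10·-2 + 9·-1 + 5·-1 + 14·2 + 0·-2.

-6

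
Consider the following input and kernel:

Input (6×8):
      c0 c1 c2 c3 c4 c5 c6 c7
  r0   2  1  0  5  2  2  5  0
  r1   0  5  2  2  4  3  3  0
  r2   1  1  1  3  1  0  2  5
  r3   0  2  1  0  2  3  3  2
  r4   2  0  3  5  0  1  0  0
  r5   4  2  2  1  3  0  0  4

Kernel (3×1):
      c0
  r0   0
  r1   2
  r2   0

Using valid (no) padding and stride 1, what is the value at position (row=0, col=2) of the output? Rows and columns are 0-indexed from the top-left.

The receptive field on the input at this output position is [0 / 2 / 1]. Elementwise product with the kernel and sum: 2·2.

4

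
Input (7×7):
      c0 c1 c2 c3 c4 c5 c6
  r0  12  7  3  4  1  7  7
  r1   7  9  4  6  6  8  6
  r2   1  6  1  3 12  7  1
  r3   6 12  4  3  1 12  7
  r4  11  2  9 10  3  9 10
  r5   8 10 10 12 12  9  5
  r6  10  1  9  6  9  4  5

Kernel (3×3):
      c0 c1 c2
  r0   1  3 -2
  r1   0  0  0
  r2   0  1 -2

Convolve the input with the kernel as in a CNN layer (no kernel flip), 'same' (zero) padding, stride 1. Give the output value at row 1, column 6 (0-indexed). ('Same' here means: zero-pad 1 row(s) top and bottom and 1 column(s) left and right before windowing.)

29

The receptive field on the zero-padded input at this output position is [7 7 0 / 8 6 0 / 7 1 0]. Elementwise product with the kernel and sum: 7·1 + 7·3 + 0·-2 + 1·1 + 0·-2.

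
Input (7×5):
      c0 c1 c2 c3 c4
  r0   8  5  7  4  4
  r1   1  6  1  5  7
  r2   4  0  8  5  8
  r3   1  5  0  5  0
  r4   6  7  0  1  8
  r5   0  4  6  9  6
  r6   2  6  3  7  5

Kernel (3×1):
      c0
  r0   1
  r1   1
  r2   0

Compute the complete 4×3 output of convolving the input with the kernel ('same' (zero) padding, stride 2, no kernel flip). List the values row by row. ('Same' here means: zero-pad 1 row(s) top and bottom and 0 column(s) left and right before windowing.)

8 7 4
5 9 15
7 0 8
2 9 11

Output[0,0]: The receptive field on the zero-padded input at this output position is [0 / 8 / 1]. Elementwise product with the kernel and sum: 0·1 + 8·1.
Output[0,1]: The receptive field on the zero-padded input at this output position is [0 / 7 / 1]. Elementwise product with the kernel and sum: 0·1 + 7·1.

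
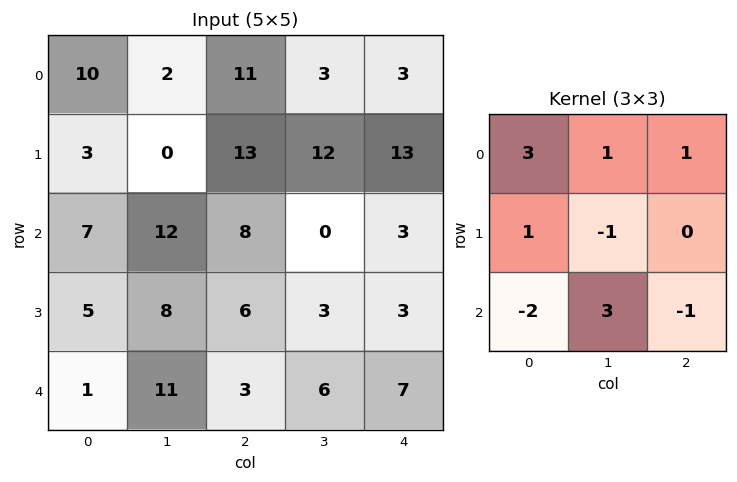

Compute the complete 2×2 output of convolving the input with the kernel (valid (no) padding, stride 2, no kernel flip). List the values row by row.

60 21
66 35

Output[0,0]: The receptive field on the input at this output position is [10 2 11 / 3 0 13 / 7 12 8]. Elementwise product with the kernel and sum: 10·3 + 2·1 + 11·1 + 3·1 + 0·-1 + 7·-2 + 12·3 + 8·-1.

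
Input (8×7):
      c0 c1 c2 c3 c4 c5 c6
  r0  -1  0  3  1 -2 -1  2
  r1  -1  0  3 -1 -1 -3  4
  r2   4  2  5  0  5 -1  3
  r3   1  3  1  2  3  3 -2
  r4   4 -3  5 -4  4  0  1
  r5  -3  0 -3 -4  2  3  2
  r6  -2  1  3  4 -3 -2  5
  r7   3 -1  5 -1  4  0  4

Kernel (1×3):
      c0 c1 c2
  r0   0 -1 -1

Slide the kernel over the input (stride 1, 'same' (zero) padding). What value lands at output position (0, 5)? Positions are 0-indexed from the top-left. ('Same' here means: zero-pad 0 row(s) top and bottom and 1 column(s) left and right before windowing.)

-1

The receptive field on the zero-padded input at this output position is [-2 -1 2]. Elementwise product with the kernel and sum: -1·-1 + 2·-1.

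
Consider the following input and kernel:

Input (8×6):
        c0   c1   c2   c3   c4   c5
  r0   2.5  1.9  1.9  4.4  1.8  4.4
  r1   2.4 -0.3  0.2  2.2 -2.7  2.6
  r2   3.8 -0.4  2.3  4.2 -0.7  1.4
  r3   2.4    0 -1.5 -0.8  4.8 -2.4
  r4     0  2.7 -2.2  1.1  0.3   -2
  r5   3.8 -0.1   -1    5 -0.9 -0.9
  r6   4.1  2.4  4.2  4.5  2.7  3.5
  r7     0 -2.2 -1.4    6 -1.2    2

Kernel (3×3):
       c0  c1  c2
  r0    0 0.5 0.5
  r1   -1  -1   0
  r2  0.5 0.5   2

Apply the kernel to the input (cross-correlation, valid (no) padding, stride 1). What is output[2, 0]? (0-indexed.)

-4.5

The receptive field on the input at this output position is [3.8 -0.4 2.3 / 2.4 0 -1.5 / 0 2.7 -2.2]. Elementwise product with the kernel and sum: -0.4·0.5 + 2.3·0.5 + 2.4·-1 + 0·-1 + 0·0.5 + 2.7·0.5 + -2.2·2.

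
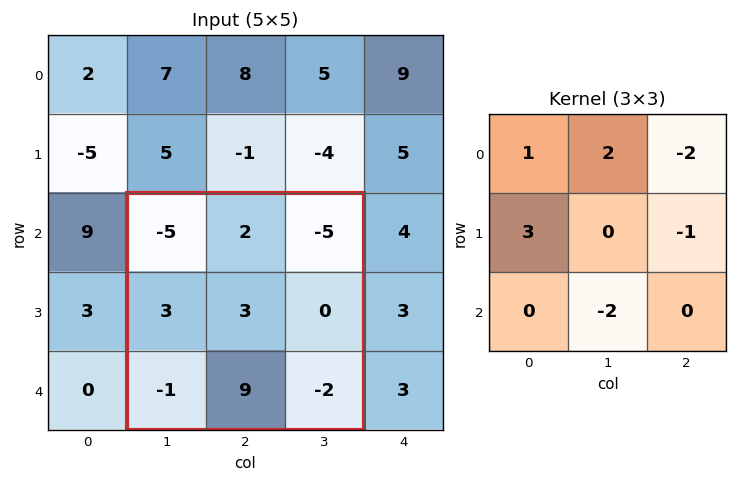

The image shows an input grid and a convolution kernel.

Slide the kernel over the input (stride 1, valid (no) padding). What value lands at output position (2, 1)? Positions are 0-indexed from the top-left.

0

The receptive field on the input at this output position is [-5 2 -5 / 3 3 0 / -1 9 -2]. Elementwise product with the kernel and sum: -5·1 + 2·2 + -5·-2 + 3·3 + 0·-1 + 9·-2.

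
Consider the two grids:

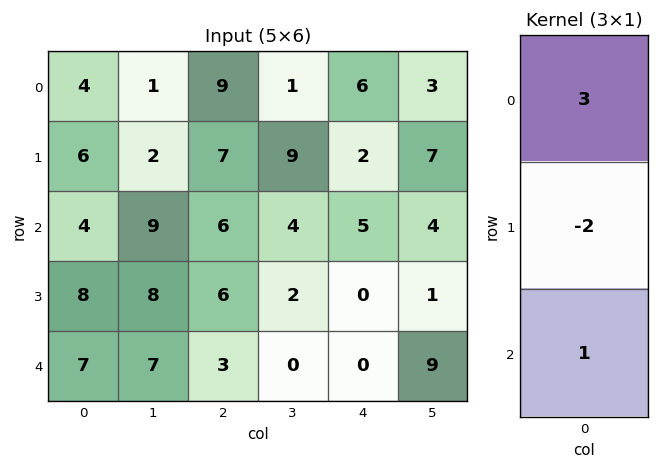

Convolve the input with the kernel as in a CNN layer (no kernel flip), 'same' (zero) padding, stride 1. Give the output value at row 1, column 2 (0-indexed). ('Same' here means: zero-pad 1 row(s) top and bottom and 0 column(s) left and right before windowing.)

The receptive field on the zero-padded input at this output position is [9 / 7 / 6]. Elementwise product with the kernel and sum: 9·3 + 7·-2 + 6·1.

19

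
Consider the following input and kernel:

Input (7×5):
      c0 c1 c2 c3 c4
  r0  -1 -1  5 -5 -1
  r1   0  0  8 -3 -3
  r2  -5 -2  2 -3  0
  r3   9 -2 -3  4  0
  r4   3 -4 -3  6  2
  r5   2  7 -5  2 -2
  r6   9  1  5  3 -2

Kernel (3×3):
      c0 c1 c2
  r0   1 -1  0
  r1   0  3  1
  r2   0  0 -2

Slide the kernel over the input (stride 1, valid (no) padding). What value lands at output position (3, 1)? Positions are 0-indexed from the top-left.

-6

The receptive field on the input at this output position is [-2 -3 4 / -4 -3 6 / 7 -5 2]. Elementwise product with the kernel and sum: -2·1 + -3·-1 + -3·3 + 6·1 + 2·-2.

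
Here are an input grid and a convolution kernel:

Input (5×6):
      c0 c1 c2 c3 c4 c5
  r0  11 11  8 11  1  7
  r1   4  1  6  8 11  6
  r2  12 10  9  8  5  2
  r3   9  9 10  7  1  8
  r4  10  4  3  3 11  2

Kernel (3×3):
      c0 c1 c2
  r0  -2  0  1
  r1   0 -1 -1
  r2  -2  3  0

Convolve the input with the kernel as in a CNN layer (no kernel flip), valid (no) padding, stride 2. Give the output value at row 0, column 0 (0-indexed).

-15

The receptive field on the input at this output position is [11 11 8 / 4 1 6 / 12 10 9]. Elementwise product with the kernel and sum: 11·-2 + 8·1 + 1·-1 + 6·-1 + 12·-2 + 10·3.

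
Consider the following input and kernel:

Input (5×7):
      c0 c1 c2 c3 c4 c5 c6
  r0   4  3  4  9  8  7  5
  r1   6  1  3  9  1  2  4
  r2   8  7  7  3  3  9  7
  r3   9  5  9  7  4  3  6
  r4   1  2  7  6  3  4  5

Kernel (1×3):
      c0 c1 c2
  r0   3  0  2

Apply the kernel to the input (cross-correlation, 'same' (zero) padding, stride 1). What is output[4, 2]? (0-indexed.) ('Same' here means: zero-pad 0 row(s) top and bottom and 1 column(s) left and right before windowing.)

The receptive field on the zero-padded input at this output position is [2 7 6]. Elementwise product with the kernel and sum: 2·3 + 6·2.

18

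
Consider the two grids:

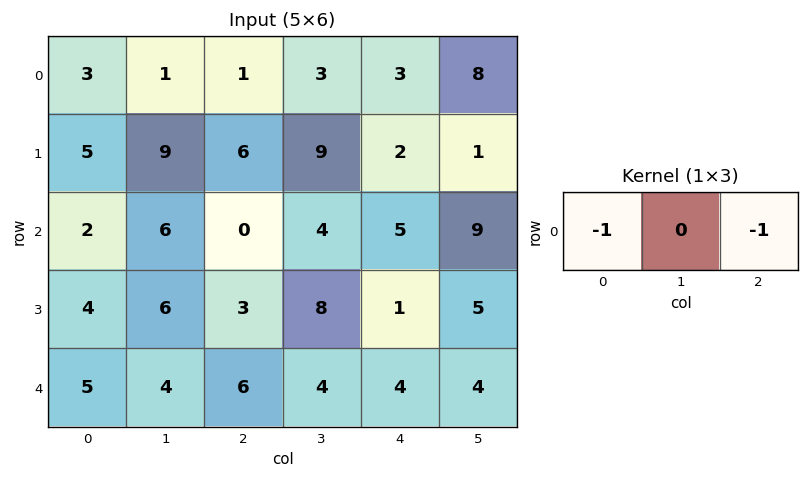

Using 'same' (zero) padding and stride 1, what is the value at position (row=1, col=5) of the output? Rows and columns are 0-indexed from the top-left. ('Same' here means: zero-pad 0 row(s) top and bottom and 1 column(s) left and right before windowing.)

-2

The receptive field on the zero-padded input at this output position is [2 1 0]. Elementwise product with the kernel and sum: 2·-1 + 0·-1.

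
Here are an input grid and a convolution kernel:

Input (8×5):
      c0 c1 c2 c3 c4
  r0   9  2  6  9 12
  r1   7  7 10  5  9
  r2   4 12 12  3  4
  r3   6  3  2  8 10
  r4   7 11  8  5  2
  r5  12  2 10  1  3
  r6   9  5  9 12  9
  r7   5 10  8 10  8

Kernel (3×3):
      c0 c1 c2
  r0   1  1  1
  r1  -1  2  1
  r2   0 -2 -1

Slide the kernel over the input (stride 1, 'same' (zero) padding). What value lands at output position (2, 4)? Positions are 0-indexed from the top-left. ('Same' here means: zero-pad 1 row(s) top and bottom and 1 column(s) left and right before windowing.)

The receptive field on the zero-padded input at this output position is [5 9 0 / 3 4 0 / 8 10 0]. Elementwise product with the kernel and sum: 5·1 + 9·1 + 0·1 + 3·-1 + 4·2 + 0·1 + 10·-2 + 0·-1.

-1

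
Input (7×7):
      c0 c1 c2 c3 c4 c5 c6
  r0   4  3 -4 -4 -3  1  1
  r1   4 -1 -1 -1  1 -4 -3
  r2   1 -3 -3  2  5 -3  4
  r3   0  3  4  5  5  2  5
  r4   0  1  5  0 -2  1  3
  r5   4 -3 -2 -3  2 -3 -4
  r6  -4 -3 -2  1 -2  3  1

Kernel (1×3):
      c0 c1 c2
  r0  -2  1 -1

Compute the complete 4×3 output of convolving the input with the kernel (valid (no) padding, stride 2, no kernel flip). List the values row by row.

Output[0,0]: The receptive field on the input at this output position is [4 3 -4]. Elementwise product with the kernel and sum: 4·-2 + 3·1 + -4·-1.

-1 7 6
-2 3 -17
-4 -8 2
7 7 6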